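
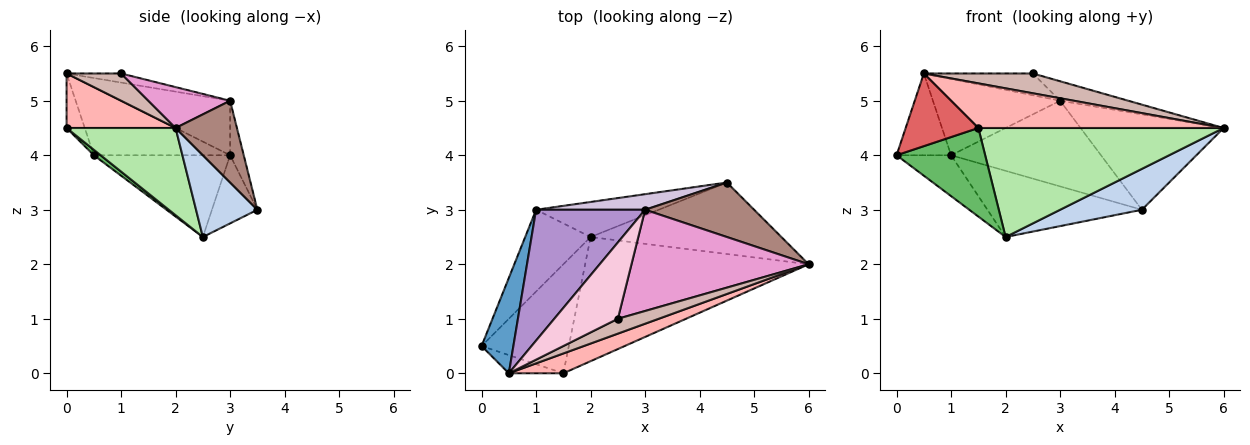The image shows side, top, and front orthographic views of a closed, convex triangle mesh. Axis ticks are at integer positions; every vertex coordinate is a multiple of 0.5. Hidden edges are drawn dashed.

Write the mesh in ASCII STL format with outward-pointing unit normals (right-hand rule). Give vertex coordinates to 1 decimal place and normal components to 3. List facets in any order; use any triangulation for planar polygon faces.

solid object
 facet normal -0.852 0.341 0.398
  outer loop
   vertex 1.0 3.0 4.0
   vertex 0.0 0.5 4.0
   vertex 0.5 0.0 5.5
  endloop
 endfacet
 facet normal 0.349 -0.465 -0.814
  outer loop
   vertex 2.0 2.5 2.5
   vertex 4.5 3.5 3.0
   vertex 6.0 2.0 4.5
  endloop
 endfacet
 facet normal -0.745 0.298 -0.596
  outer loop
   vertex 2.0 2.5 2.5
   vertex 0.0 0.5 4.0
   vertex 1.0 3.0 4.0
  endloop
 endfacet
 facet normal -0.252 0.855 -0.453
  outer loop
   vertex 2.0 2.5 2.5
   vertex 1.0 3.0 4.0
   vertex 4.5 3.5 3.0
  endloop
 endfacet
 facet normal 0.048 -0.630 -0.775
  outer loop
   vertex 1.5 0.0 4.5
   vertex 0.0 0.5 4.0
   vertex 2.0 2.5 2.5
  endloop
 endfacet
 facet normal 0.281 -0.633 -0.721
  outer loop
   vertex 1.5 0.0 4.5
   vertex 2.0 2.5 2.5
   vertex 6.0 2.0 4.5
  endloop
 endfacet
 facet normal -0.236 -0.943 -0.236
  outer loop
   vertex 1.5 0.0 4.5
   vertex 0.5 0.0 5.5
   vertex 0.0 0.5 4.0
  endloop
 endfacet
 facet normal 0.376 -0.847 0.376
  outer loop
   vertex 1.5 0.0 4.5
   vertex 6.0 2.0 4.5
   vertex 0.5 0.0 5.5
  endloop
 endfacet
 facet normal -0.396 0.463 0.793
  outer loop
   vertex 3.0 3.0 5.0
   vertex 1.0 3.0 4.0
   vertex 0.5 0.0 5.5
  endloop
 endfacet
 facet normal -0.089 0.980 0.178
  outer loop
   vertex 3.0 3.0 5.0
   vertex 4.5 3.5 3.0
   vertex 1.0 3.0 4.0
  endloop
 endfacet
 facet normal 0.349 0.814 0.465
  outer loop
   vertex 3.0 3.0 5.0
   vertex 6.0 2.0 4.5
   vertex 4.5 3.5 3.0
  endloop
 endfacet
 facet normal 0.371 -0.743 0.557
  outer loop
   vertex 2.5 1.0 5.5
   vertex 0.5 0.0 5.5
   vertex 6.0 2.0 4.5
  endloop
 endfacet
 facet normal 0.221 0.184 0.958
  outer loop
   vertex 2.5 1.0 5.5
   vertex 6.0 2.0 4.5
   vertex 3.0 3.0 5.0
  endloop
 endfacet
 facet normal -0.136 0.272 0.953
  outer loop
   vertex 2.5 1.0 5.5
   vertex 3.0 3.0 5.0
   vertex 0.5 0.0 5.5
  endloop
 endfacet
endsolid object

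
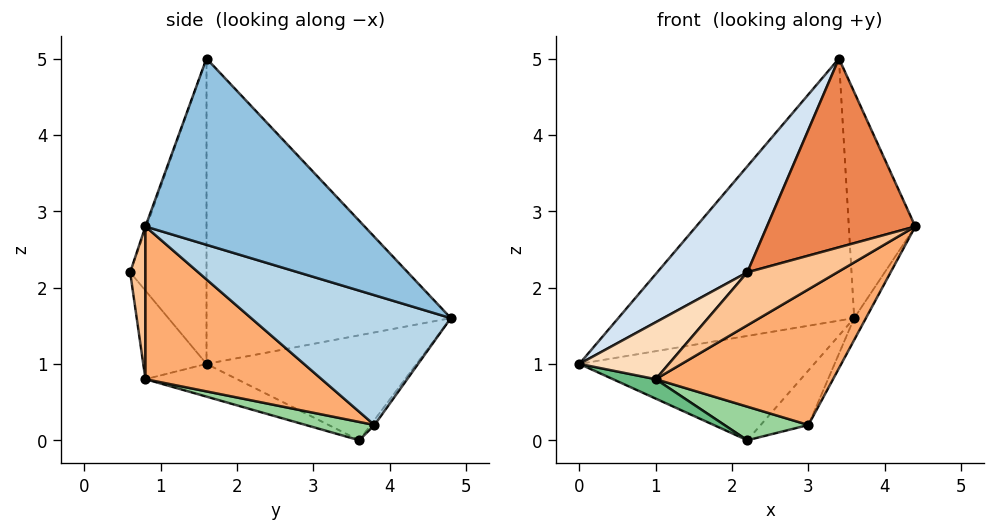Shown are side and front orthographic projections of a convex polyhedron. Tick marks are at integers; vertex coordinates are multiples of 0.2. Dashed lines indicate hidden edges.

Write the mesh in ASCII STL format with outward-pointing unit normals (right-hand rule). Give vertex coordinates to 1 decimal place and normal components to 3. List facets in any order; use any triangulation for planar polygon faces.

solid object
 facet normal -0.614 0.593 0.522
  outer loop
   vertex 3.4 1.6 5.0
   vertex 3.6 4.8 1.6
   vertex 0.0 1.6 1.0
  endloop
 endfacet
 facet normal 0.909 0.276 0.313
  outer loop
   vertex 3.4 1.6 5.0
   vertex 4.4 0.8 2.8
   vertex 3.6 4.8 1.6
  endloop
 endfacet
 facet normal 0.904 0.053 -0.425
  outer loop
   vertex 3.0 3.8 0.2
   vertex 3.6 4.8 1.6
   vertex 4.4 0.8 2.8
  endloop
 endfacet
 facet normal -0.567 -0.669 0.482
  outer loop
   vertex 2.2 0.6 2.2
   vertex 3.4 1.6 5.0
   vertex 0.0 1.6 1.0
  endloop
 endfacet
 facet normal -0.007 -0.941 0.339
  outer loop
   vertex 2.2 0.6 2.2
   vertex 4.4 0.8 2.8
   vertex 3.4 1.6 5.0
  endloop
 endfacet
 facet normal 0.452 -0.455 -0.768
  outer loop
   vertex 1.0 0.8 0.8
   vertex 3.0 3.8 0.2
   vertex 4.4 0.8 2.8
  endloop
 endfacet
 facet normal 0.161 -0.948 -0.273
  outer loop
   vertex 1.0 0.8 0.8
   vertex 4.4 0.8 2.8
   vertex 2.2 0.6 2.2
  endloop
 endfacet
 facet normal -0.540 -0.764 0.354
  outer loop
   vertex 1.0 0.8 0.8
   vertex 2.2 0.6 2.2
   vertex 0.0 1.6 1.0
  endloop
 endfacet
 facet normal -0.301 -0.140 -0.943
  outer loop
   vertex 2.2 3.6 0.0
   vertex 1.0 0.8 0.8
   vertex 0.0 1.6 1.0
  endloop
 endfacet
 facet normal 0.313 -0.383 -0.869
  outer loop
   vertex 2.2 3.6 0.0
   vertex 3.0 3.8 0.2
   vertex 1.0 0.8 0.8
  endloop
 endfacet
 facet normal -0.666 0.745 0.024
  outer loop
   vertex 2.2 3.6 0.0
   vertex 0.0 1.6 1.0
   vertex 3.6 4.8 1.6
  endloop
 endfacet
 facet normal -0.066 0.825 -0.561
  outer loop
   vertex 2.2 3.6 0.0
   vertex 3.6 4.8 1.6
   vertex 3.0 3.8 0.2
  endloop
 endfacet
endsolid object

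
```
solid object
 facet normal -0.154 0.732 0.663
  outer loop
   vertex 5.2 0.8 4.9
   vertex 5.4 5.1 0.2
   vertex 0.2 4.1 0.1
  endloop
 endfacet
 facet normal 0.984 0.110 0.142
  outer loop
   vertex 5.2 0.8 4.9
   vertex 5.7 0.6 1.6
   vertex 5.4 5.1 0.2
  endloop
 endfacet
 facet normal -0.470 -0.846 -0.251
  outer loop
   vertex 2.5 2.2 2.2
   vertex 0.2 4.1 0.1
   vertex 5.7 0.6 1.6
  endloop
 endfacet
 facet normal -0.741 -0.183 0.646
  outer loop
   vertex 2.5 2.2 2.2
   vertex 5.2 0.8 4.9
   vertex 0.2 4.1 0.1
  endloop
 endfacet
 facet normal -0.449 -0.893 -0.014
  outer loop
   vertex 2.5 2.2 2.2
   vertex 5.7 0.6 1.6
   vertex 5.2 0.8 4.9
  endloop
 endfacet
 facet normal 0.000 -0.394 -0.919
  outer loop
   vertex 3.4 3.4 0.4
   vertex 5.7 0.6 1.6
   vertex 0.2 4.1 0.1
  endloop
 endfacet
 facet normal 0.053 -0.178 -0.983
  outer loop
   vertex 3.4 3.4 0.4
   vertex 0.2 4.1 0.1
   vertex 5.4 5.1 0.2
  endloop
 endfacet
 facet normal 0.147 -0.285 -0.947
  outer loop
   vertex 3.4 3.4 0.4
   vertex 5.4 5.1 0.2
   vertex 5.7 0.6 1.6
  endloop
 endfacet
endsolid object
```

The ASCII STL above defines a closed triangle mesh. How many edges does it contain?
12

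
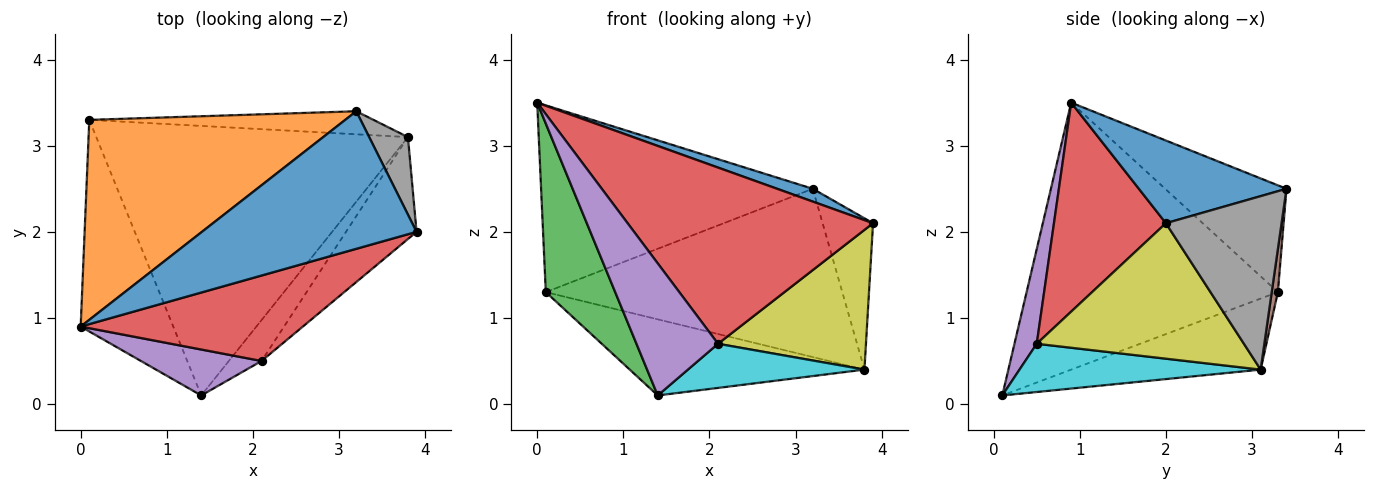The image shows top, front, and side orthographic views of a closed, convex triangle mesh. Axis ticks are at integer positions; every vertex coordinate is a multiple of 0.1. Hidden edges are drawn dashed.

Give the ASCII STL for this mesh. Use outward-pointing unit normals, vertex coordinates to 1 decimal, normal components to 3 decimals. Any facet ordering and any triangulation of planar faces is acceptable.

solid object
 facet normal 0.358 -0.087 0.930
  outer loop
   vertex 3.2 3.4 2.5
   vertex 0.0 0.9 3.5
   vertex 3.9 2.0 2.1
  endloop
 endfacet
 facet normal -0.292 0.653 0.699
  outer loop
   vertex 0.1 3.3 1.3
   vertex 0.0 0.9 3.5
   vertex 3.2 3.4 2.5
  endloop
 endfacet
 facet normal -0.914 -0.253 -0.317
  outer loop
   vertex 0.1 3.3 1.3
   vertex 1.4 0.1 0.1
   vertex 0.0 0.9 3.5
  endloop
 endfacet
 facet normal 0.380 -0.832 0.404
  outer loop
   vertex 2.1 0.5 0.7
   vertex 3.9 2.0 2.1
   vertex 0.0 0.9 3.5
  endloop
 endfacet
 facet normal 0.250 -0.915 0.318
  outer loop
   vertex 2.1 0.5 0.7
   vertex 0.0 0.9 3.5
   vertex 1.4 0.1 0.1
  endloop
 endfacet
 facet normal 0.021 0.991 -0.136
  outer loop
   vertex 3.8 3.1 0.4
   vertex 0.1 3.3 1.3
   vertex 3.2 3.4 2.5
  endloop
 endfacet
 facet normal -0.214 0.265 -0.940
  outer loop
   vertex 3.8 3.1 0.4
   vertex 1.4 0.1 0.1
   vertex 0.1 3.3 1.3
  endloop
 endfacet
 facet normal 0.898 0.392 0.201
  outer loop
   vertex 3.8 3.1 0.4
   vertex 3.2 3.4 2.5
   vertex 3.9 2.0 2.1
  endloop
 endfacet
 facet normal 0.749 -0.535 -0.390
  outer loop
   vertex 3.8 3.1 0.4
   vertex 3.9 2.0 2.1
   vertex 2.1 0.5 0.7
  endloop
 endfacet
 facet normal 0.708 -0.518 -0.480
  outer loop
   vertex 3.8 3.1 0.4
   vertex 2.1 0.5 0.7
   vertex 1.4 0.1 0.1
  endloop
 endfacet
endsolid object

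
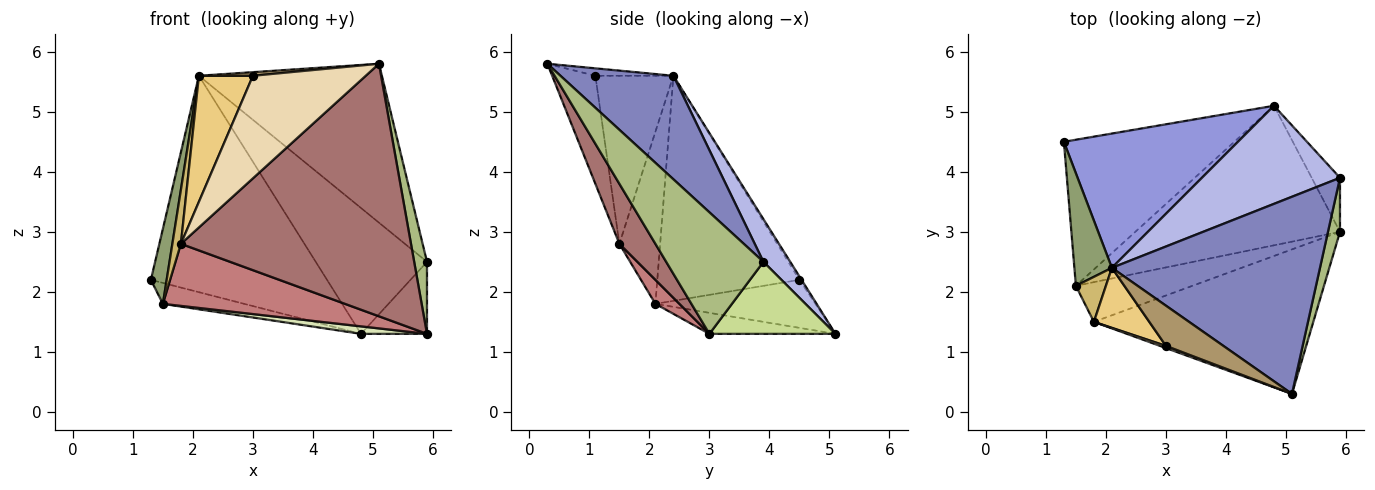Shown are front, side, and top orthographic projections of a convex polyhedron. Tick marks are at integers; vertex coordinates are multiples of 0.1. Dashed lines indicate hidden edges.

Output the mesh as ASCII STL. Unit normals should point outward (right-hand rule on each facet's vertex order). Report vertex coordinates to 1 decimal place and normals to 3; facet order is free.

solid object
 facet normal -0.269 0.137 -0.954
  outer loop
   vertex 1.5 2.1 1.8
   vertex 1.3 4.5 2.2
   vertex 4.8 5.1 1.3
  endloop
 endfacet
 facet normal 0.361 0.585 0.726
  outer loop
   vertex 2.1 2.4 5.6
   vertex 5.1 0.3 5.8
   vertex 5.9 3.9 2.5
  endloop
 endfacet
 facet normal -0.010 0.850 0.527
  outer loop
   vertex 2.1 2.4 5.6
   vertex 4.8 5.1 1.3
   vertex 1.3 4.5 2.2
  endloop
 endfacet
 facet normal 0.187 0.775 0.604
  outer loop
   vertex 2.1 2.4 5.6
   vertex 5.9 3.9 2.5
   vertex 4.8 5.1 1.3
  endloop
 endfacet
 facet normal -0.981 -0.109 0.163
  outer loop
   vertex 2.1 2.4 5.6
   vertex 1.3 4.5 2.2
   vertex 1.5 2.1 1.8
  endloop
 endfacet
 facet normal 0.987 -0.130 0.097
  outer loop
   vertex 5.9 3.0 1.3
   vertex 5.9 3.9 2.5
   vertex 5.1 0.3 5.8
  endloop
 endfacet
 facet normal 0.837 0.438 -0.329
  outer loop
   vertex 5.9 3.0 1.3
   vertex 4.8 5.1 1.3
   vertex 5.9 3.9 2.5
  endloop
 endfacet
 facet normal -0.102 -0.053 -0.993
  outer loop
   vertex 5.9 3.0 1.3
   vertex 1.5 2.1 1.8
   vertex 4.8 5.1 1.3
  endloop
 endfacet
 facet normal -0.128 -0.088 0.988
  outer loop
   vertex 3.0 1.1 5.6
   vertex 5.1 0.3 5.8
   vertex 2.1 2.4 5.6
  endloop
 endfacet
 facet normal -0.965 -0.202 0.168
  outer loop
   vertex 1.8 1.5 2.8
   vertex 2.1 2.4 5.6
   vertex 1.5 2.1 1.8
  endloop
 endfacet
 facet normal -0.794 -0.549 0.262
  outer loop
   vertex 1.8 1.5 2.8
   vertex 3.0 1.1 5.6
   vertex 2.1 2.4 5.6
  endloop
 endfacet
 facet normal -0.358 -0.934 0.020
  outer loop
   vertex 1.8 1.5 2.8
   vertex 5.1 0.3 5.8
   vertex 3.0 1.1 5.6
  endloop
 endfacet
 facet normal 0.135 -0.860 -0.492
  outer loop
   vertex 1.8 1.5 2.8
   vertex 5.9 3.0 1.3
   vertex 5.1 0.3 5.8
  endloop
 endfacet
 facet normal 0.110 -0.837 -0.535
  outer loop
   vertex 1.8 1.5 2.8
   vertex 1.5 2.1 1.8
   vertex 5.9 3.0 1.3
  endloop
 endfacet
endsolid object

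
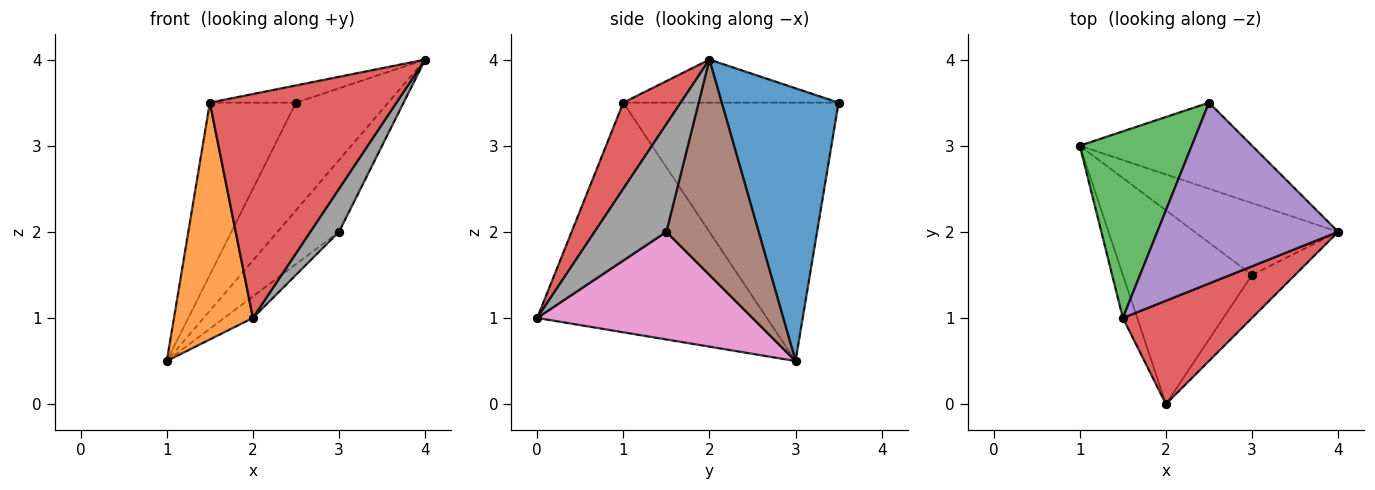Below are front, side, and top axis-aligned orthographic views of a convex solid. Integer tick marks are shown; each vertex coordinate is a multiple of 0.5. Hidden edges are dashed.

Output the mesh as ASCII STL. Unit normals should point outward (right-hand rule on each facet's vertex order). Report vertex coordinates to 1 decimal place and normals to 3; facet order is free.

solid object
 facet normal 0.703 0.555 -0.444
  outer loop
   vertex 2.5 3.5 3.5
   vertex 4.0 2.0 4.0
   vertex 1.0 3.0 0.5
  endloop
 endfacet
 facet normal -0.944 -0.325 -0.059
  outer loop
   vertex 1.5 1.0 3.5
   vertex 1.0 3.0 0.5
   vertex 2.0 0.0 1.0
  endloop
 endfacet
 facet normal -0.861 0.345 0.373
  outer loop
   vertex 1.5 1.0 3.5
   vertex 2.5 3.5 3.5
   vertex 1.0 3.0 0.5
  endloop
 endfacet
 facet normal 0.269 -0.874 0.404
  outer loop
   vertex 1.5 1.0 3.5
   vertex 2.0 0.0 1.0
   vertex 4.0 2.0 4.0
  endloop
 endfacet
 facet normal -0.231 0.092 0.969
  outer loop
   vertex 1.5 1.0 3.5
   vertex 4.0 2.0 4.0
   vertex 2.5 3.5 3.5
  endloop
 endfacet
 facet normal 0.728 0.485 -0.485
  outer loop
   vertex 3.0 1.5 2.0
   vertex 1.0 3.0 0.5
   vertex 4.0 2.0 4.0
  endloop
 endfacet
 facet normal 0.638 0.085 -0.765
  outer loop
   vertex 3.0 1.5 2.0
   vertex 2.0 0.0 1.0
   vertex 1.0 3.0 0.5
  endloop
 endfacet
 facet normal 0.870 -0.348 -0.348
  outer loop
   vertex 3.0 1.5 2.0
   vertex 4.0 2.0 4.0
   vertex 2.0 0.0 1.0
  endloop
 endfacet
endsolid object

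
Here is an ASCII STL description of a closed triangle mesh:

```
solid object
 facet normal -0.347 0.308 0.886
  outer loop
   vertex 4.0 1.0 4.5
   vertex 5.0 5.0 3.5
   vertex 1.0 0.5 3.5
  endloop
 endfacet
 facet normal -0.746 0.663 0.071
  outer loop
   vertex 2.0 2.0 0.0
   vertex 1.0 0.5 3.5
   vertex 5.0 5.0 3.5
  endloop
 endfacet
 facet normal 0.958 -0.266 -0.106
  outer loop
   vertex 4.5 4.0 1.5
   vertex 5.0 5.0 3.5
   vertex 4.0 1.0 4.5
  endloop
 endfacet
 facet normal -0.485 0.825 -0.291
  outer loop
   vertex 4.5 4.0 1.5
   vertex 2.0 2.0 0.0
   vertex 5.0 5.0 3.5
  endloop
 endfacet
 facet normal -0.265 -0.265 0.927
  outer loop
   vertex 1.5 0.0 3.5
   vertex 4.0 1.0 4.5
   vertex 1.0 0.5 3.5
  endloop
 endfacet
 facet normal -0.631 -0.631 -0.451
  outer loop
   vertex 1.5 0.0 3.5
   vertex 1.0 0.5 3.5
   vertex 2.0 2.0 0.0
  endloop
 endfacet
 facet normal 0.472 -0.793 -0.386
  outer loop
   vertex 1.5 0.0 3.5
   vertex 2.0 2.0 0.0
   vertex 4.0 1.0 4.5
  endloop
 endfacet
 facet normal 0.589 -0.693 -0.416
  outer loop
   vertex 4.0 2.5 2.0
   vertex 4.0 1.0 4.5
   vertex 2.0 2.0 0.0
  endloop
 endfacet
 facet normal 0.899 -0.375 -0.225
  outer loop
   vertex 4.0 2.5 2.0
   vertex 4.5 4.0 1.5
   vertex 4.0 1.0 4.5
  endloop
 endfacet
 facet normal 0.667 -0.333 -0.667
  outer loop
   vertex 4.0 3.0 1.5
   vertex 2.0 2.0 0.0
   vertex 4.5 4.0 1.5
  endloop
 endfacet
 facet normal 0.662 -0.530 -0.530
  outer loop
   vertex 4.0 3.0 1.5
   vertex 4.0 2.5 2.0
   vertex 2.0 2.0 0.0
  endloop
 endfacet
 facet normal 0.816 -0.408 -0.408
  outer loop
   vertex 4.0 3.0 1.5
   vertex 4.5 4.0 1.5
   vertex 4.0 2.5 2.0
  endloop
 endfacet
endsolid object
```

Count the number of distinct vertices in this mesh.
8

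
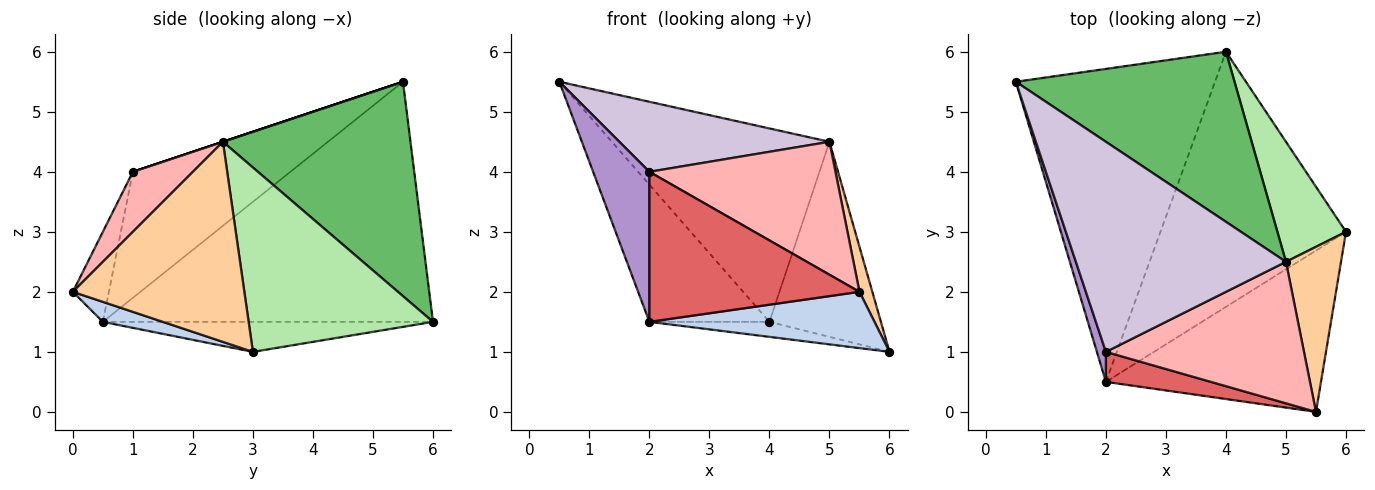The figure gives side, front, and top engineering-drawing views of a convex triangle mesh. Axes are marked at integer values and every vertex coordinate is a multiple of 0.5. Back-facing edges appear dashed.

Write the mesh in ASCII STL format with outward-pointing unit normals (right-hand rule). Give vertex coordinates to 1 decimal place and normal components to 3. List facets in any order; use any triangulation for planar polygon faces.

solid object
 facet normal -0.741 0.270 -0.615
  outer loop
   vertex 2.0 0.5 1.5
   vertex 0.5 5.5 5.5
   vertex 4.0 6.0 1.5
  endloop
 endfacet
 facet normal 0.087 -0.328 -0.941
  outer loop
   vertex 2.0 0.5 1.5
   vertex 6.0 3.0 1.0
   vertex 5.5 0.0 2.0
  endloop
 endfacet
 facet normal -0.159 0.058 -0.986
  outer loop
   vertex 2.0 0.5 1.5
   vertex 4.0 6.0 1.5
   vertex 6.0 3.0 1.0
  endloop
 endfacet
 facet normal 0.962 -0.072 0.264
  outer loop
   vertex 5.0 2.5 4.5
   vertex 5.5 0.0 2.0
   vertex 6.0 3.0 1.0
  endloop
 endfacet
 facet normal 0.543 0.630 0.554
  outer loop
   vertex 5.0 2.5 4.5
   vertex 4.0 6.0 1.5
   vertex 0.5 5.5 5.5
  endloop
 endfacet
 facet normal 0.815 0.493 0.303
  outer loop
   vertex 5.0 2.5 4.5
   vertex 6.0 3.0 1.0
   vertex 4.0 6.0 1.5
  endloop
 endfacet
 facet normal -0.166 -0.967 0.193
  outer loop
   vertex 2.0 1.0 4.0
   vertex 2.0 0.5 1.5
   vertex 5.5 0.0 2.0
  endloop
 endfacet
 facet normal 0.216 -0.669 0.712
  outer loop
   vertex 2.0 1.0 4.0
   vertex 5.5 0.0 2.0
   vertex 5.0 2.5 4.5
  endloop
 endfacet
 facet normal -0.940 -0.336 0.067
  outer loop
   vertex 2.0 1.0 4.0
   vertex 0.5 5.5 5.5
   vertex 2.0 0.5 1.5
  endloop
 endfacet
 facet normal 0.000 -0.316 0.949
  outer loop
   vertex 2.0 1.0 4.0
   vertex 5.0 2.5 4.5
   vertex 0.5 5.5 5.5
  endloop
 endfacet
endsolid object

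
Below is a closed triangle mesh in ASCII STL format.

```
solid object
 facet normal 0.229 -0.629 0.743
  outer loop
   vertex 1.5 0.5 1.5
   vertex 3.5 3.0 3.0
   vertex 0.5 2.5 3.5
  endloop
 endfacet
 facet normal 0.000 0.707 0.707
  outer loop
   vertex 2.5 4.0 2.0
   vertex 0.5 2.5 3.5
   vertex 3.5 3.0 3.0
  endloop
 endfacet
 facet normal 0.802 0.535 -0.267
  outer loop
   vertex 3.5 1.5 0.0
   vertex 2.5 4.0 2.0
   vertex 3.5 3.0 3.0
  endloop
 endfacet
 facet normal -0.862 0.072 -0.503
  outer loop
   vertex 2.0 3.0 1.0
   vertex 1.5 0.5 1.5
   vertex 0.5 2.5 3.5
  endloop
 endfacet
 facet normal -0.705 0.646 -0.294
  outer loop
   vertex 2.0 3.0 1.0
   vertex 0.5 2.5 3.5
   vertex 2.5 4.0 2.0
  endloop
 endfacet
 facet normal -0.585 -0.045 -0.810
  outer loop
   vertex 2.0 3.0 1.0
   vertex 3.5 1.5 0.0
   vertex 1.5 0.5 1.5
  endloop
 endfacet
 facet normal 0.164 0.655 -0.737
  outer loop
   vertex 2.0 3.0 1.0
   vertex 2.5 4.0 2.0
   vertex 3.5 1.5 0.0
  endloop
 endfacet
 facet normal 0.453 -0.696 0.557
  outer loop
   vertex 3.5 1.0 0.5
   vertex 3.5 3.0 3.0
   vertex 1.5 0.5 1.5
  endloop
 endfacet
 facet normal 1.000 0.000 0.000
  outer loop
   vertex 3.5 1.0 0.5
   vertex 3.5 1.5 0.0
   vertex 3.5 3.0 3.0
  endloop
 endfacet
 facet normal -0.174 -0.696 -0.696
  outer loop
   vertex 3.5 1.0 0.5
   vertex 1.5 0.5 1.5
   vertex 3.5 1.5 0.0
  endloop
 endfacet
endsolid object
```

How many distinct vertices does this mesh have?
7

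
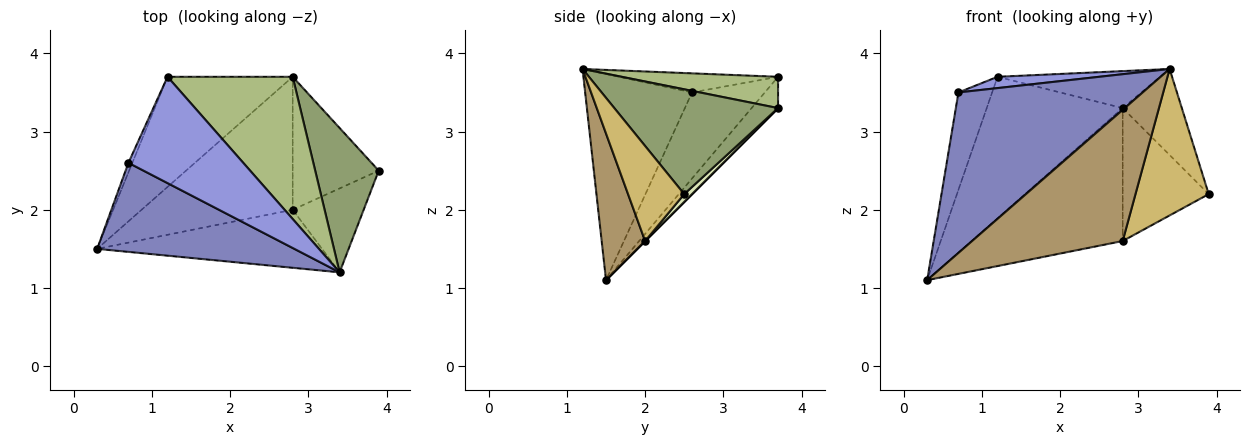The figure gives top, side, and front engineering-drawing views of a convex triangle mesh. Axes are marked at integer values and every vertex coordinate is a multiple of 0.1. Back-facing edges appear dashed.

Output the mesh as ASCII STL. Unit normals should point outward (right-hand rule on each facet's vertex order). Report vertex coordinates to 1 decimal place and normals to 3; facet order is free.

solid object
 facet normal -0.907 0.420 -0.041
  outer loop
   vertex 0.7 2.6 3.5
   vertex 1.2 3.7 3.7
   vertex 0.3 1.5 1.1
  endloop
 endfacet
 facet normal -0.452 -0.780 0.433
  outer loop
   vertex 0.7 2.6 3.5
   vertex 0.3 1.5 1.1
   vertex 3.4 1.2 3.8
  endloop
 endfacet
 facet normal -0.163 -0.104 0.981
  outer loop
   vertex 0.7 2.6 3.5
   vertex 3.4 1.2 3.8
   vertex 1.2 3.7 3.7
  endloop
 endfacet
 facet normal -0.152 0.780 -0.607
  outer loop
   vertex 2.8 3.7 3.3
   vertex 0.3 1.5 1.1
   vertex 1.2 3.7 3.7
  endloop
 endfacet
 facet normal 0.817 0.295 0.495
  outer loop
   vertex 2.8 3.7 3.3
   vertex 3.4 1.2 3.8
   vertex 3.9 2.5 2.2
  endloop
 endfacet
 facet normal 0.235 0.245 0.941
  outer loop
   vertex 2.8 3.7 3.3
   vertex 1.2 3.7 3.7
   vertex 3.4 1.2 3.8
  endloop
 endfacet
 facet normal 0.000 0.707 -0.707
  outer loop
   vertex 2.8 2.0 1.6
   vertex 0.3 1.5 1.1
   vertex 2.8 3.7 3.3
  endloop
 endfacet
 facet normal 0.064 0.706 -0.706
  outer loop
   vertex 2.8 2.0 1.6
   vertex 2.8 3.7 3.3
   vertex 3.9 2.5 2.2
  endloop
 endfacet
 facet normal 0.255 -0.884 -0.391
  outer loop
   vertex 2.8 2.0 1.6
   vertex 3.4 1.2 3.8
   vertex 0.3 1.5 1.1
  endloop
 endfacet
 facet normal 0.554 -0.722 -0.414
  outer loop
   vertex 2.8 2.0 1.6
   vertex 3.9 2.5 2.2
   vertex 3.4 1.2 3.8
  endloop
 endfacet
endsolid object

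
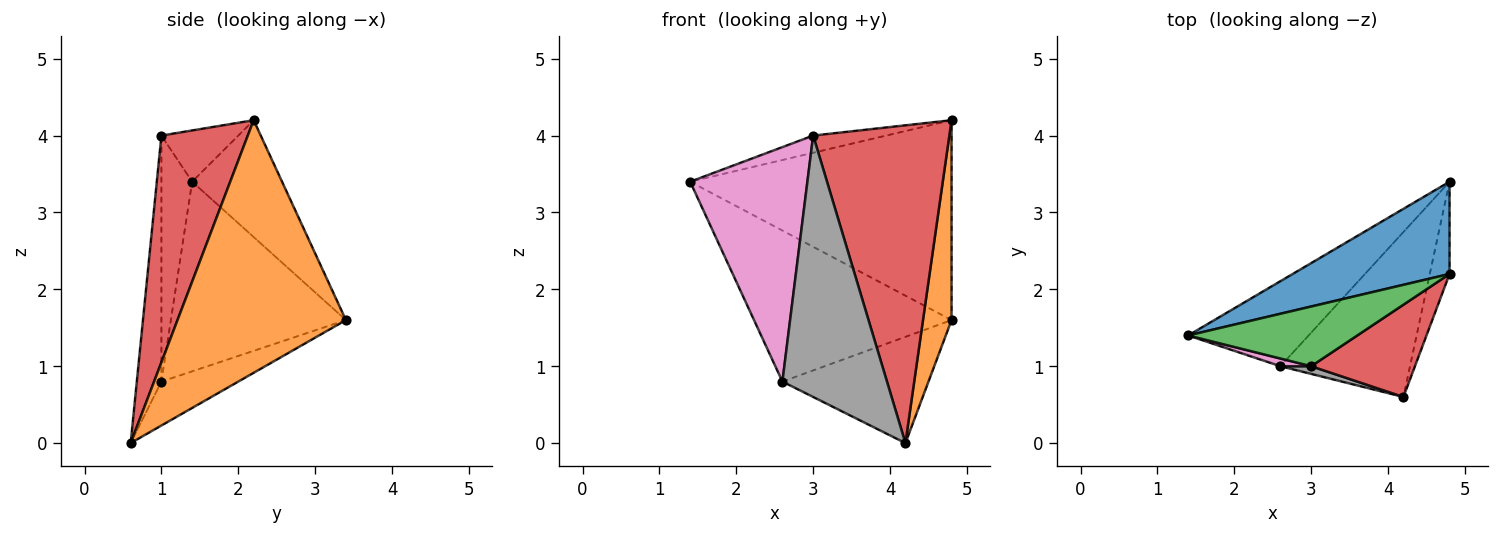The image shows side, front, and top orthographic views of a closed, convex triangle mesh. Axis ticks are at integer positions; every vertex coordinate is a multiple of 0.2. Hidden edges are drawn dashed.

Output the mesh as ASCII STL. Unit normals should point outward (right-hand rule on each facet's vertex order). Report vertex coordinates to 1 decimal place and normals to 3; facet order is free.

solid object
 facet normal -0.298 0.867 0.400
  outer loop
   vertex 4.8 3.4 1.6
   vertex 1.4 1.4 3.4
   vertex 4.8 2.2 4.2
  endloop
 endfacet
 facet normal 0.983 -0.167 -0.077
  outer loop
   vertex 4.8 3.4 1.6
   vertex 4.8 2.2 4.2
   vertex 4.2 0.6 0.0
  endloop
 endfacet
 facet normal -0.280 0.266 0.923
  outer loop
   vertex 3.0 1.0 4.0
   vertex 4.8 2.2 4.2
   vertex 1.4 1.4 3.4
  endloop
 endfacet
 facet normal 0.520 -0.820 0.238
  outer loop
   vertex 3.0 1.0 4.0
   vertex 4.2 0.6 0.0
   vertex 4.8 2.2 4.2
  endloop
 endfacet
 facet normal -0.611 0.690 -0.388
  outer loop
   vertex 2.6 1.0 0.8
   vertex 1.4 1.4 3.4
   vertex 4.8 3.4 1.6
  endloop
 endfacet
 facet normal -0.274 0.521 -0.809
  outer loop
   vertex 2.6 1.0 0.8
   vertex 4.8 3.4 1.6
   vertex 4.2 0.6 0.0
  endloop
 endfacet
 facet normal -0.254 -0.967 0.032
  outer loop
   vertex 2.6 1.0 0.8
   vertex 3.0 1.0 4.0
   vertex 1.4 1.4 3.4
  endloop
 endfacet
 facet normal -0.229 -0.973 0.029
  outer loop
   vertex 2.6 1.0 0.8
   vertex 4.2 0.6 0.0
   vertex 3.0 1.0 4.0
  endloop
 endfacet
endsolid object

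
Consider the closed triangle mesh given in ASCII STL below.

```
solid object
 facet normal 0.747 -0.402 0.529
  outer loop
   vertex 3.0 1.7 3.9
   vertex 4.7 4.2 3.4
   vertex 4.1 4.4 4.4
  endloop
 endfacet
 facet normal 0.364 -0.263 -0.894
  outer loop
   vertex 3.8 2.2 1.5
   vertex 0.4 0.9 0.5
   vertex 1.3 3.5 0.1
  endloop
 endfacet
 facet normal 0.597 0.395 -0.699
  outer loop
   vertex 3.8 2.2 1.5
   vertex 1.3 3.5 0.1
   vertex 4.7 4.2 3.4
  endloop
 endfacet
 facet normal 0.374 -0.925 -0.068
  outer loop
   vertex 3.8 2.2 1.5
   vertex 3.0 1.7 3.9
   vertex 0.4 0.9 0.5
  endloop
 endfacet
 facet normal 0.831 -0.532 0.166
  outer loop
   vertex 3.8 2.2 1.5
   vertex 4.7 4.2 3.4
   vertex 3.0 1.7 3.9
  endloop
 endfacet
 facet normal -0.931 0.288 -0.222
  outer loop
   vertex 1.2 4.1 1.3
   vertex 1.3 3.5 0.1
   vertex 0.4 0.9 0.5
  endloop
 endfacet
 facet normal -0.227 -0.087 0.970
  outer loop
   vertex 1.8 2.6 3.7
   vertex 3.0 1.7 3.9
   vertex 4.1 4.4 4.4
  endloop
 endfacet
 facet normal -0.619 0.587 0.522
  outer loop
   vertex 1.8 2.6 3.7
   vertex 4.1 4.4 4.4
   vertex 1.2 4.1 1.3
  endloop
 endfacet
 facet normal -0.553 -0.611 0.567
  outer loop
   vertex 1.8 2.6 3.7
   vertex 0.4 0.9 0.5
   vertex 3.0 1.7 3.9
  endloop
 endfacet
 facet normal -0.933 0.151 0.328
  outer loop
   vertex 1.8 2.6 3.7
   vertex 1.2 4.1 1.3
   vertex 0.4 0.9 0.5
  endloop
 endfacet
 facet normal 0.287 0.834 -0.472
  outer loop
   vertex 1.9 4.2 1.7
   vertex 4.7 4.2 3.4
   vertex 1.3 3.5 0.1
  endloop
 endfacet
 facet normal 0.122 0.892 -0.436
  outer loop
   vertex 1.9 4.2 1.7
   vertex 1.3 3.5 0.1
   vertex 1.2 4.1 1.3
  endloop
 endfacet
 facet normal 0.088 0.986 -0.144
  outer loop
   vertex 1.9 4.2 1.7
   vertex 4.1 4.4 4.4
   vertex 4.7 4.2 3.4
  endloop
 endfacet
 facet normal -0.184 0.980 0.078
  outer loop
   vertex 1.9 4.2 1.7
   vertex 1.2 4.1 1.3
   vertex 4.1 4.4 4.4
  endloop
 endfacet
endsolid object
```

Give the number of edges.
21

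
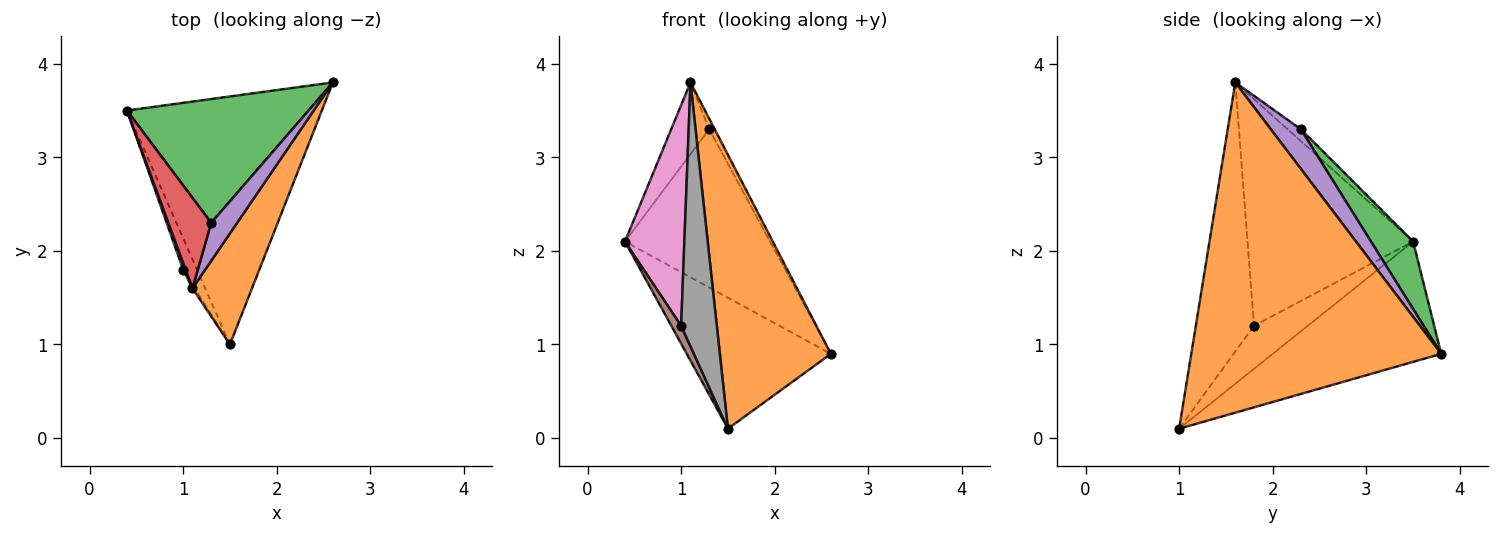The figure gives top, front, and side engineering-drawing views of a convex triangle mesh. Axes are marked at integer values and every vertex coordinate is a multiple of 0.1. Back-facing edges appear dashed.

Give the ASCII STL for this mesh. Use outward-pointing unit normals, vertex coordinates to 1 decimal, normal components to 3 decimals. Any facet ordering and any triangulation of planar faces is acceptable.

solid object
 facet normal -0.479 0.410 -0.776
  outer loop
   vertex 1.5 1.0 0.1
   vertex 0.4 3.5 2.1
   vertex 2.6 3.8 0.9
  endloop
 endfacet
 facet normal 0.902 -0.401 0.162
  outer loop
   vertex 1.1 1.6 3.8
   vertex 1.5 1.0 0.1
   vertex 2.6 3.8 0.9
  endloop
 endfacet
 facet normal 0.223 0.768 0.601
  outer loop
   vertex 1.3 2.3 3.3
   vertex 2.6 3.8 0.9
   vertex 0.4 3.5 2.1
  endloop
 endfacet
 facet normal -0.211 0.607 0.766
  outer loop
   vertex 1.3 2.3 3.3
   vertex 0.4 3.5 2.1
   vertex 1.1 1.6 3.8
  endloop
 endfacet
 facet normal 0.827 0.151 0.542
  outer loop
   vertex 1.3 2.3 3.3
   vertex 1.1 1.6 3.8
   vertex 2.6 3.8 0.9
  endloop
 endfacet
 facet normal -0.938 -0.171 -0.302
  outer loop
   vertex 1.0 1.8 1.2
   vertex 0.4 3.5 2.1
   vertex 1.5 1.0 0.1
  endloop
 endfacet
 facet normal -0.941 -0.338 0.010
  outer loop
   vertex 1.0 1.8 1.2
   vertex 1.1 1.6 3.8
   vertex 0.4 3.5 2.1
  endloop
 endfacet
 facet normal -0.853 -0.523 -0.007
  outer loop
   vertex 1.0 1.8 1.2
   vertex 1.5 1.0 0.1
   vertex 1.1 1.6 3.8
  endloop
 endfacet
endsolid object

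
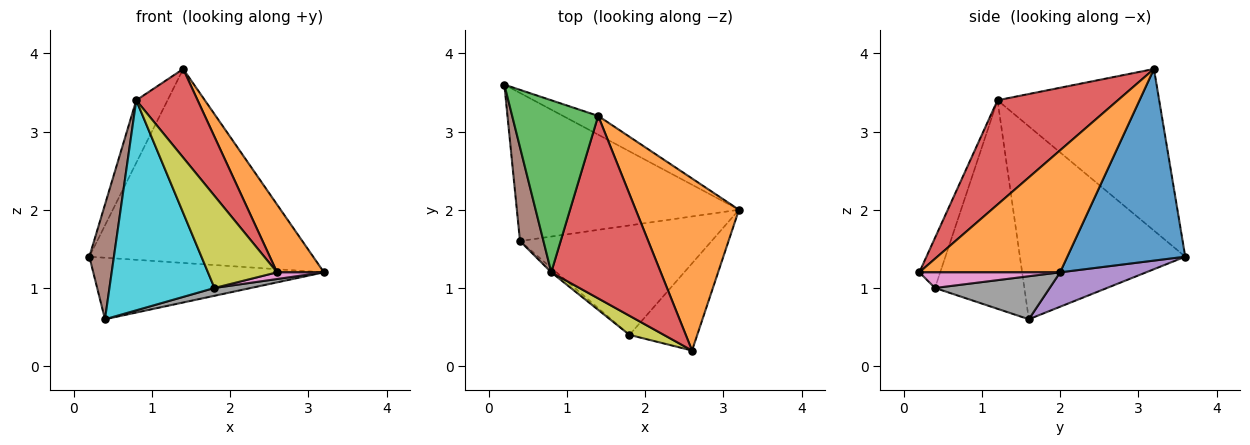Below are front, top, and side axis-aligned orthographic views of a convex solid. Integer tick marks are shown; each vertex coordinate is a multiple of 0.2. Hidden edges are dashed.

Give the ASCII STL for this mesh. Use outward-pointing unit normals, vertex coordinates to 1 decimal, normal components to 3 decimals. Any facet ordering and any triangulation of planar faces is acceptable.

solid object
 facet normal 0.464 0.881 -0.085
  outer loop
   vertex 1.4 3.2 3.8
   vertex 3.2 2.0 1.2
   vertex 0.2 3.6 1.4
  endloop
 endfacet
 facet normal 0.740 -0.247 0.626
  outer loop
   vertex 1.4 3.2 3.8
   vertex 2.6 0.2 1.2
   vertex 3.2 2.0 1.2
  endloop
 endfacet
 facet normal -0.870 0.168 0.463
  outer loop
   vertex 0.8 1.2 3.4
   vertex 1.4 3.2 3.8
   vertex 0.2 3.6 1.4
  endloop
 endfacet
 facet normal 0.651 -0.332 0.683
  outer loop
   vertex 0.8 1.2 3.4
   vertex 2.6 0.2 1.2
   vertex 1.4 3.2 3.8
  endloop
 endfacet
 facet normal 0.142 0.380 -0.914
  outer loop
   vertex 0.4 1.6 0.6
   vertex 0.2 3.6 1.4
   vertex 3.2 2.0 1.2
  endloop
 endfacet
 facet normal -0.982 -0.146 0.119
  outer loop
   vertex 0.4 1.6 0.6
   vertex 0.8 1.2 3.4
   vertex 0.2 3.6 1.4
  endloop
 endfacet
 facet normal 0.224 -0.075 -0.972
  outer loop
   vertex 1.8 0.4 1.0
   vertex 3.2 2.0 1.2
   vertex 2.6 0.2 1.2
  endloop
 endfacet
 facet normal 0.219 -0.070 -0.973
  outer loop
   vertex 1.8 0.4 1.0
   vertex 0.4 1.6 0.6
   vertex 3.2 2.0 1.2
  endloop
 endfacet
 facet normal -0.283 -0.939 0.195
  outer loop
   vertex 1.8 0.4 1.0
   vertex 2.6 0.2 1.2
   vertex 0.8 1.2 3.4
  endloop
 endfacet
 facet normal -0.648 -0.761 -0.016
  outer loop
   vertex 1.8 0.4 1.0
   vertex 0.8 1.2 3.4
   vertex 0.4 1.6 0.6
  endloop
 endfacet
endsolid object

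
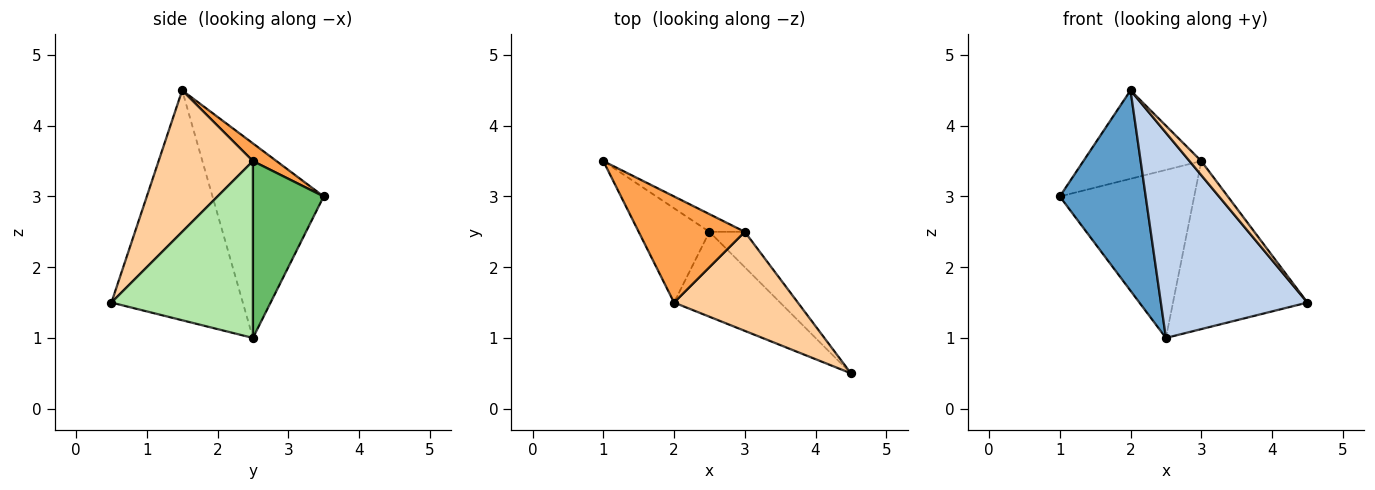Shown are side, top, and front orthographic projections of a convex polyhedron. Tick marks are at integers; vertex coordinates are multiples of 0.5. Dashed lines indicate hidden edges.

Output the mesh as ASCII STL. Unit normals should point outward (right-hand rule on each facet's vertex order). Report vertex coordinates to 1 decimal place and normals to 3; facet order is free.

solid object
 facet normal -0.760 -0.588 -0.277
  outer loop
   vertex 2.5 2.5 1.0
   vertex 2.0 1.5 4.5
   vertex 1.0 3.5 3.0
  endloop
 endfacet
 facet normal -0.638 -0.712 -0.294
  outer loop
   vertex 2.5 2.5 1.0
   vertex 4.5 0.5 1.5
   vertex 2.0 1.5 4.5
  endloop
 endfacet
 facet normal 0.127 0.635 0.762
  outer loop
   vertex 3.0 2.5 3.5
   vertex 1.0 3.5 3.0
   vertex 2.0 1.5 4.5
  endloop
 endfacet
 facet normal 0.749 -0.094 0.656
  outer loop
   vertex 3.0 2.5 3.5
   vertex 2.0 1.5 4.5
   vertex 4.5 0.5 1.5
  endloop
 endfacet
 facet normal 0.464 0.881 -0.093
  outer loop
   vertex 3.0 2.5 3.5
   vertex 2.5 2.5 1.0
   vertex 1.0 3.5 3.0
  endloop
 endfacet
 facet normal 0.717 0.682 -0.143
  outer loop
   vertex 3.0 2.5 3.5
   vertex 4.5 0.5 1.5
   vertex 2.5 2.5 1.0
  endloop
 endfacet
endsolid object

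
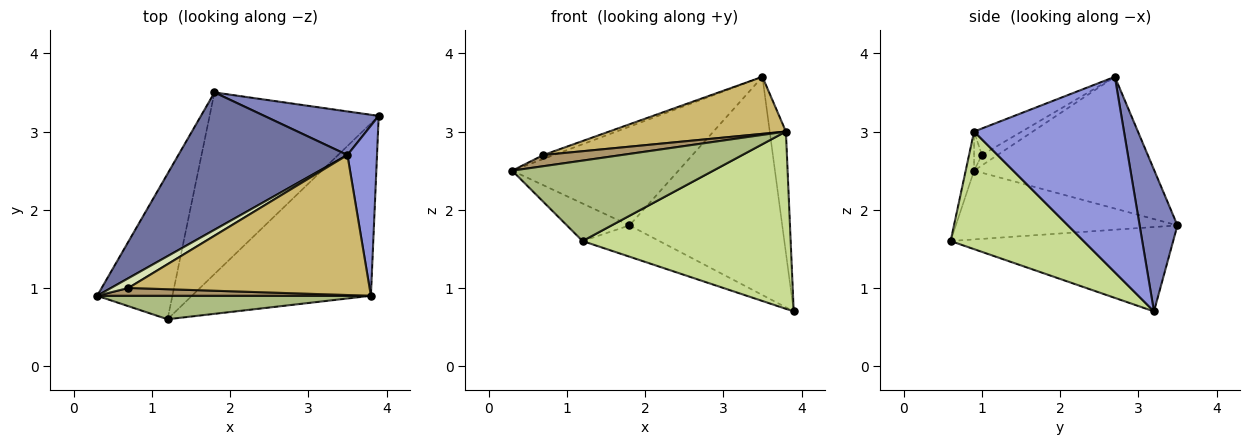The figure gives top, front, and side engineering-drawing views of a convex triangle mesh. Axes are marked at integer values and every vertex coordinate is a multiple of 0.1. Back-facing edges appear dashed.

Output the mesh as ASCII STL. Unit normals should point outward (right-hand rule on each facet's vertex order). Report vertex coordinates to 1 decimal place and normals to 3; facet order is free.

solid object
 facet normal -0.535 0.493 0.686
  outer loop
   vertex 3.5 2.7 3.7
   vertex 1.8 3.5 1.8
   vertex 0.3 0.9 2.5
  endloop
 endfacet
 facet normal 0.236 0.953 0.190
  outer loop
   vertex 3.5 2.7 3.7
   vertex 3.9 3.2 0.7
   vertex 1.8 3.5 1.8
  endloop
 endfacet
 facet normal 0.983 0.106 0.149
  outer loop
   vertex 3.8 0.9 3.0
   vertex 3.9 3.2 0.7
   vertex 3.5 2.7 3.7
  endloop
 endfacet
 facet normal -0.663 0.187 -0.725
  outer loop
   vertex 1.2 0.6 1.6
   vertex 0.3 0.9 2.5
   vertex 1.8 3.5 1.8
  endloop
 endfacet
 facet normal -0.441 0.152 -0.884
  outer loop
   vertex 1.2 0.6 1.6
   vertex 1.8 3.5 1.8
   vertex 3.9 3.2 0.7
  endloop
 endfacet
 facet normal -0.040 -0.959 0.280
  outer loop
   vertex 1.2 0.6 1.6
   vertex 3.8 0.9 3.0
   vertex 0.3 0.9 2.5
  endloop
 endfacet
 facet normal 0.416 -0.652 -0.634
  outer loop
   vertex 1.2 0.6 1.6
   vertex 3.9 3.2 0.7
   vertex 3.8 0.9 3.0
  endloop
 endfacet
 facet normal -0.487 0.324 0.811
  outer loop
   vertex 0.7 1.0 2.7
   vertex 3.5 2.7 3.7
   vertex 0.3 0.9 2.5
  endloop
 endfacet
 facet normal -0.082 -0.816 0.572
  outer loop
   vertex 0.7 1.0 2.7
   vertex 0.3 0.9 2.5
   vertex 3.8 0.9 3.0
  endloop
 endfacet
 facet normal -0.101 -0.375 0.921
  outer loop
   vertex 0.7 1.0 2.7
   vertex 3.8 0.9 3.0
   vertex 3.5 2.7 3.7
  endloop
 endfacet
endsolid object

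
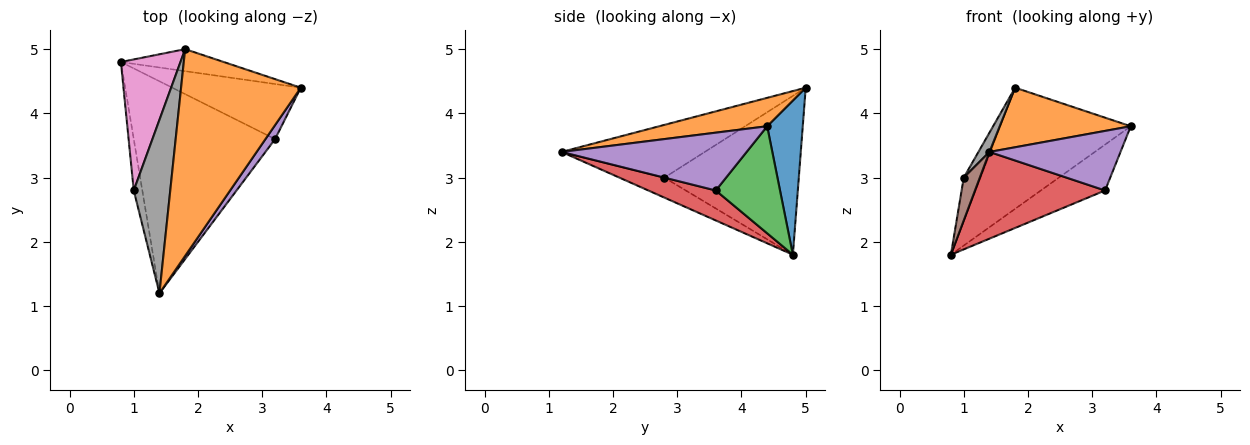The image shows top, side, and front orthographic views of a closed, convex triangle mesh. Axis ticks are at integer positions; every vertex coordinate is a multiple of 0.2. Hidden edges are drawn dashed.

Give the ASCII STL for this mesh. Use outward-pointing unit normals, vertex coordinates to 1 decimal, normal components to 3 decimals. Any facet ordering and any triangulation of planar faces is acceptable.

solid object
 facet normal 0.259 0.950 -0.173
  outer loop
   vertex 1.8 5.0 4.4
   vertex 3.6 4.4 3.8
   vertex 0.8 4.8 1.8
  endloop
 endfacet
 facet normal 0.222 -0.270 0.937
  outer loop
   vertex 1.8 5.0 4.4
   vertex 1.4 1.2 3.4
   vertex 3.6 4.4 3.8
  endloop
 endfacet
 facet normal 0.539 0.539 -0.647
  outer loop
   vertex 3.2 3.6 2.8
   vertex 0.8 4.8 1.8
   vertex 3.6 4.4 3.8
  endloop
 endfacet
 facet normal 0.193 -0.372 -0.908
  outer loop
   vertex 3.2 3.6 2.8
   vertex 1.4 1.2 3.4
   vertex 0.8 4.8 1.8
  endloop
 endfacet
 facet normal 0.809 -0.573 0.135
  outer loop
   vertex 3.2 3.6 2.8
   vertex 3.6 4.4 3.8
   vertex 1.4 1.2 3.4
  endloop
 endfacet
 facet normal -0.873 -0.312 -0.374
  outer loop
   vertex 1.0 2.8 3.0
   vertex 0.8 4.8 1.8
   vertex 1.4 1.2 3.4
  endloop
 endfacet
 facet normal -0.930 0.116 0.349
  outer loop
   vertex 1.0 2.8 3.0
   vertex 1.8 5.0 4.4
   vertex 0.8 4.8 1.8
  endloop
 endfacet
 facet normal -0.821 -0.063 0.568
  outer loop
   vertex 1.0 2.8 3.0
   vertex 1.4 1.2 3.4
   vertex 1.8 5.0 4.4
  endloop
 endfacet
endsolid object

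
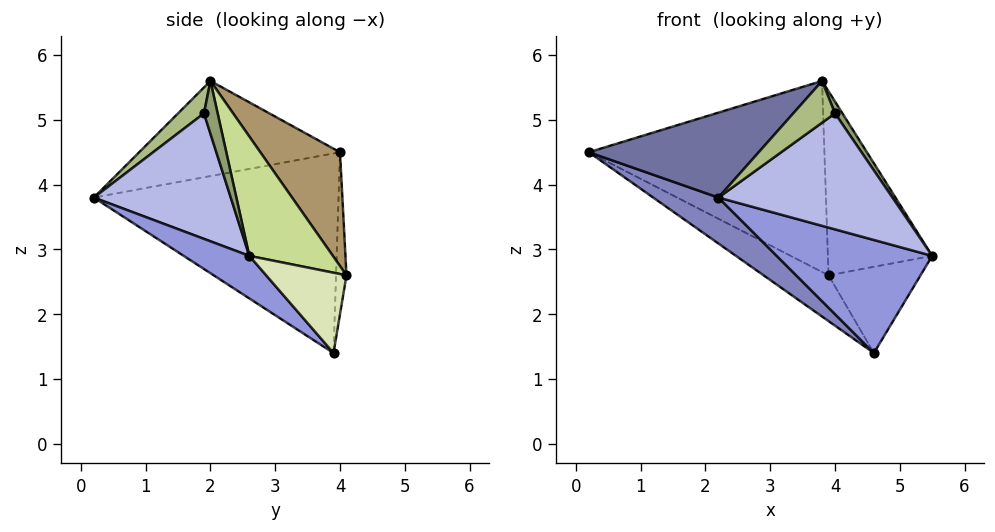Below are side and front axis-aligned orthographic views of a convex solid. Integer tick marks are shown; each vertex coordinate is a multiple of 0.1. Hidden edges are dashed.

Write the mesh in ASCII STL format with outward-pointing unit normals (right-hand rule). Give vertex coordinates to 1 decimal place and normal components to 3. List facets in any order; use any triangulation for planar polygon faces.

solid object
 facet normal -0.460 -0.389 0.798
  outer loop
   vertex 3.8 2.0 5.6
   vertex 0.2 4.0 4.5
   vertex 2.2 0.2 3.8
  endloop
 endfacet
 facet normal -0.572 -0.152 -0.806
  outer loop
   vertex 4.6 3.9 1.4
   vertex 2.2 0.2 3.8
   vertex 0.2 4.0 4.5
  endloop
 endfacet
 facet normal 0.271 -0.641 -0.718
  outer loop
   vertex 4.6 3.9 1.4
   vertex 5.5 2.6 2.9
   vertex 2.2 0.2 3.8
  endloop
 endfacet
 facet normal 0.609 -0.775 0.169
  outer loop
   vertex 4.0 1.9 5.1
   vertex 2.2 0.2 3.8
   vertex 5.5 2.6 2.9
  endloop
 endfacet
 facet normal 0.802 -0.436 0.408
  outer loop
   vertex 4.0 1.9 5.1
   vertex 5.5 2.6 2.9
   vertex 3.8 2.0 5.6
  endloop
 endfacet
 facet normal 0.493 -0.794 0.356
  outer loop
   vertex 4.0 1.9 5.1
   vertex 3.8 2.0 5.6
   vertex 2.2 0.2 3.8
  endloop
 endfacet
 facet normal 0.544 0.679 0.493
  outer loop
   vertex 3.9 4.1 2.6
   vertex 3.8 2.0 5.6
   vertex 5.5 2.6 2.9
  endloop
 endfacet
 facet normal 0.637 0.729 0.250
  outer loop
   vertex 3.9 4.1 2.6
   vertex 5.5 2.6 2.9
   vertex 4.6 3.9 1.4
  endloop
 endfacet
 facet normal 0.266 0.786 0.559
  outer loop
   vertex 3.9 4.1 2.6
   vertex 0.2 4.0 4.5
   vertex 3.8 2.0 5.6
  endloop
 endfacet
 facet normal -0.154 0.956 -0.249
  outer loop
   vertex 3.9 4.1 2.6
   vertex 4.6 3.9 1.4
   vertex 0.2 4.0 4.5
  endloop
 endfacet
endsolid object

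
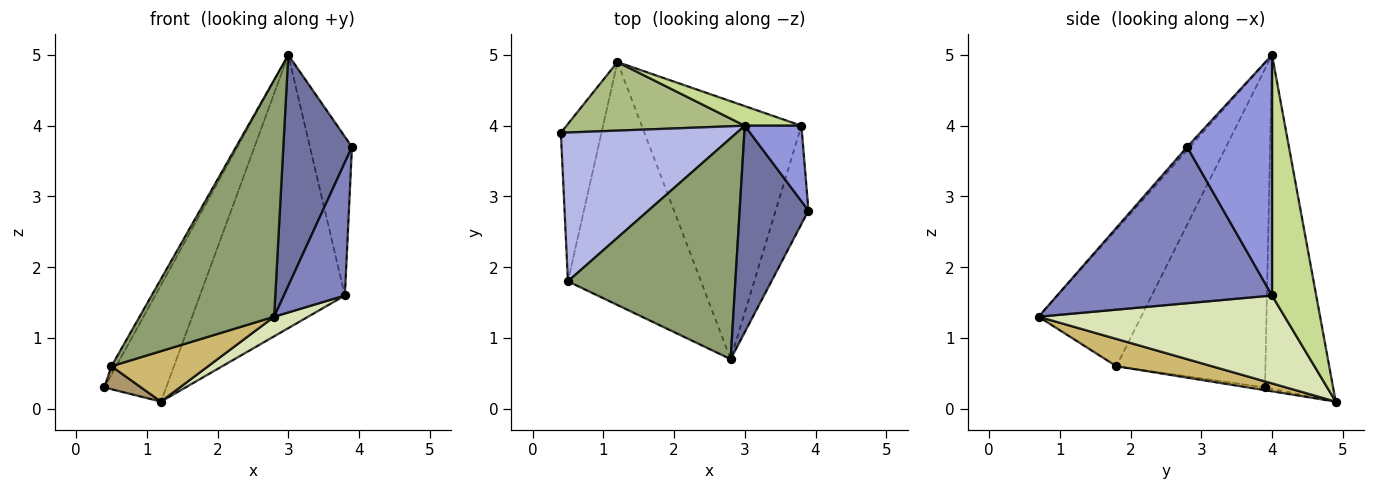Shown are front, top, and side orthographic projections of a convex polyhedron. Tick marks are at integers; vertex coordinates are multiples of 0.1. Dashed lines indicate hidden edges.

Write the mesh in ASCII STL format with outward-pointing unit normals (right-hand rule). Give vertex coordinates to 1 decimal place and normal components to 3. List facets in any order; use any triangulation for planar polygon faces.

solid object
 facet normal -0.031 -0.745 0.666
  outer loop
   vertex 3.0 4.0 5.0
   vertex 2.8 0.7 1.3
   vertex 3.9 2.8 3.7
  endloop
 endfacet
 facet normal 0.943 -0.268 -0.198
  outer loop
   vertex 3.8 4.0 1.6
   vertex 3.9 2.8 3.7
   vertex 2.8 0.7 1.3
  endloop
 endfacet
 facet normal 0.877 0.434 0.206
  outer loop
   vertex 3.8 4.0 1.6
   vertex 3.0 4.0 5.0
   vertex 3.9 2.8 3.7
  endloop
 endfacet
 facet normal -0.875 0.027 0.483
  outer loop
   vertex 0.5 1.8 0.6
   vertex 3.0 4.0 5.0
   vertex 0.4 3.9 0.3
  endloop
 endfacet
 facet normal -0.487 -0.639 0.596
  outer loop
   vertex 0.5 1.8 0.6
   vertex 2.8 0.7 1.3
   vertex 3.0 4.0 5.0
  endloop
 endfacet
 facet normal -0.689 0.625 0.368
  outer loop
   vertex 1.2 4.9 0.1
   vertex 0.4 3.9 0.3
   vertex 3.0 4.0 5.0
  endloop
 endfacet
 facet normal 0.291 0.954 0.068
  outer loop
   vertex 1.2 4.9 0.1
   vertex 3.0 4.0 5.0
   vertex 3.8 4.0 1.6
  endloop
 endfacet
 facet normal 0.481 -0.066 -0.874
  outer loop
   vertex 1.2 4.9 0.1
   vertex 3.8 4.0 1.6
   vertex 2.8 0.7 1.3
  endloop
 endfacet
 facet normal -0.067 -0.144 -0.987
  outer loop
   vertex 1.2 4.9 0.1
   vertex 0.5 1.8 0.6
   vertex 0.4 3.9 0.3
  endloop
 endfacet
 facet normal 0.197 -0.199 -0.960
  outer loop
   vertex 1.2 4.9 0.1
   vertex 2.8 0.7 1.3
   vertex 0.5 1.8 0.6
  endloop
 endfacet
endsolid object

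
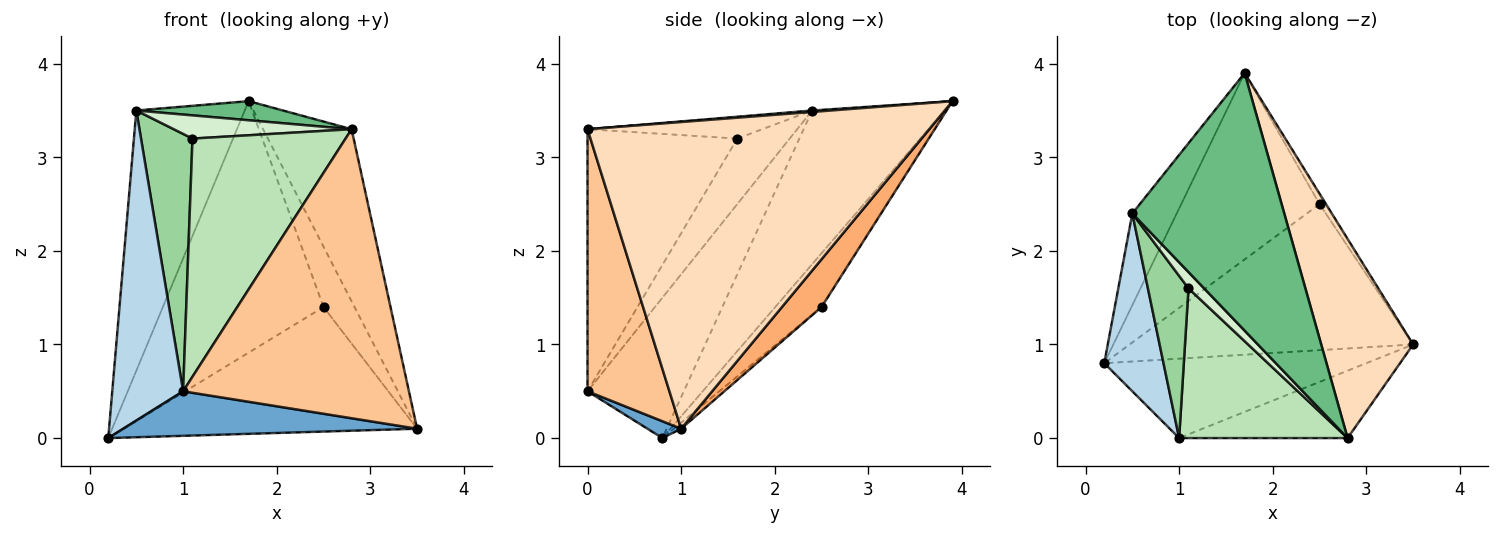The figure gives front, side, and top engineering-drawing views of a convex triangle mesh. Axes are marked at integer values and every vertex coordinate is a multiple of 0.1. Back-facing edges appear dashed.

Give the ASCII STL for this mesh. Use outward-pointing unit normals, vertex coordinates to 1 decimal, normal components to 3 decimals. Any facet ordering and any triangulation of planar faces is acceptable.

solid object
 facet normal 0.056 -0.488 -0.871
  outer loop
   vertex 1.0 0.0 0.5
   vertex 0.2 0.8 0.0
   vertex 3.5 1.0 0.1
  endloop
 endfacet
 facet normal -0.755 0.618 -0.218
  outer loop
   vertex 0.5 2.4 3.5
   vertex 1.7 3.9 3.6
   vertex 0.2 0.8 0.0
  endloop
 endfacet
 facet normal -0.762 -0.561 0.322
  outer loop
   vertex 0.5 2.4 3.5
   vertex 0.2 0.8 0.0
   vertex 1.0 0.0 0.5
  endloop
 endfacet
 facet normal -0.016 0.649 -0.761
  outer loop
   vertex 2.5 2.5 1.4
   vertex 3.5 1.0 0.1
   vertex 0.2 0.8 0.0
  endloop
 endfacet
 facet normal -0.225 0.783 -0.580
  outer loop
   vertex 2.5 2.5 1.4
   vertex 0.2 0.8 0.0
   vertex 1.7 3.9 3.6
  endloop
 endfacet
 facet normal 0.783 0.613 -0.106
  outer loop
   vertex 2.5 2.5 1.4
   vertex 1.7 3.9 3.6
   vertex 3.5 1.0 0.1
  endloop
 endfacet
 facet normal 0.333 -0.918 -0.214
  outer loop
   vertex 2.8 0.0 3.3
   vertex 1.0 0.0 0.5
   vertex 3.5 1.0 0.1
  endloop
 endfacet
 facet normal 0.930 0.241 0.279
  outer loop
   vertex 2.8 0.0 3.3
   vertex 3.5 1.0 0.1
   vertex 1.7 3.9 3.6
  endloop
 endfacet
 facet normal 0.009 -0.074 0.997
  outer loop
   vertex 2.8 0.0 3.3
   vertex 1.7 3.9 3.6
   vertex 0.5 2.4 3.5
  endloop
 endfacet
 facet normal -0.653 -0.641 0.404
  outer loop
   vertex 1.1 1.6 3.2
   vertex 0.5 2.4 3.5
   vertex 1.0 0.0 0.5
  endloop
 endfacet
 facet normal -0.638 -0.652 0.410
  outer loop
   vertex 1.1 1.6 3.2
   vertex 1.0 0.0 0.5
   vertex 2.8 0.0 3.3
  endloop
 endfacet
 facet normal -0.627 -0.638 0.448
  outer loop
   vertex 1.1 1.6 3.2
   vertex 2.8 0.0 3.3
   vertex 0.5 2.4 3.5
  endloop
 endfacet
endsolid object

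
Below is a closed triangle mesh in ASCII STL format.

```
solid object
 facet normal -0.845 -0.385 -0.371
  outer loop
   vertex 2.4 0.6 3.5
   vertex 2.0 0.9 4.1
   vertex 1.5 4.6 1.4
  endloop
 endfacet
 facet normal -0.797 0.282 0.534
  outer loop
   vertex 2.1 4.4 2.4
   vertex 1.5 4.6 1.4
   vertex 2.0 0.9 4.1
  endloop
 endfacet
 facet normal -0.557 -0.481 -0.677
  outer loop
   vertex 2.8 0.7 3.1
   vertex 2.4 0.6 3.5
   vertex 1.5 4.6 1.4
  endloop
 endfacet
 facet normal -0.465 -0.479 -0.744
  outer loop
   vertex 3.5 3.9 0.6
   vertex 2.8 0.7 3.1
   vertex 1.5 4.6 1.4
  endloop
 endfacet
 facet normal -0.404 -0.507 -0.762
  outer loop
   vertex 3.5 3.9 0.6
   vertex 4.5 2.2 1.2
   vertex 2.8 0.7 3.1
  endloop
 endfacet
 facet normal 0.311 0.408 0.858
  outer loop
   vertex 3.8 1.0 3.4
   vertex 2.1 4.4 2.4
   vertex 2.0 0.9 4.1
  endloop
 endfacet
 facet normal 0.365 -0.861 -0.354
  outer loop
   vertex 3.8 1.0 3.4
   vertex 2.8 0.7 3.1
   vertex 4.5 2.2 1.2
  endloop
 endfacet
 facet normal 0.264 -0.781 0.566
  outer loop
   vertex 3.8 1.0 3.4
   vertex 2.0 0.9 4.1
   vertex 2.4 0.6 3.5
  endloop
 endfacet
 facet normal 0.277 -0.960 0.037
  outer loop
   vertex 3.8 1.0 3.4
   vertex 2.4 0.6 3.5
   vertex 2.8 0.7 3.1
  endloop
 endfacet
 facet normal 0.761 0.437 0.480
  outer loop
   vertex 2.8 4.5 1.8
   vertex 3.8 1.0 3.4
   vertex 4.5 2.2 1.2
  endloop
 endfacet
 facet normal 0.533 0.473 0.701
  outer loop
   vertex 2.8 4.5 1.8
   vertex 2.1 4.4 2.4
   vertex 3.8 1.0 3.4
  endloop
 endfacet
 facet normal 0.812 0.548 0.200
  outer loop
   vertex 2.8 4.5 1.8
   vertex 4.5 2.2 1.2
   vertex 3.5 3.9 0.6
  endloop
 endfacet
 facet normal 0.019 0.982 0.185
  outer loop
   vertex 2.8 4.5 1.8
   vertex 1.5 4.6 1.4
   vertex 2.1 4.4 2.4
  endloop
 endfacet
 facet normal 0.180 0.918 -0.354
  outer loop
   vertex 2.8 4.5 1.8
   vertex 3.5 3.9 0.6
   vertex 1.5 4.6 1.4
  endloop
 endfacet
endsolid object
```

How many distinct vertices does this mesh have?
9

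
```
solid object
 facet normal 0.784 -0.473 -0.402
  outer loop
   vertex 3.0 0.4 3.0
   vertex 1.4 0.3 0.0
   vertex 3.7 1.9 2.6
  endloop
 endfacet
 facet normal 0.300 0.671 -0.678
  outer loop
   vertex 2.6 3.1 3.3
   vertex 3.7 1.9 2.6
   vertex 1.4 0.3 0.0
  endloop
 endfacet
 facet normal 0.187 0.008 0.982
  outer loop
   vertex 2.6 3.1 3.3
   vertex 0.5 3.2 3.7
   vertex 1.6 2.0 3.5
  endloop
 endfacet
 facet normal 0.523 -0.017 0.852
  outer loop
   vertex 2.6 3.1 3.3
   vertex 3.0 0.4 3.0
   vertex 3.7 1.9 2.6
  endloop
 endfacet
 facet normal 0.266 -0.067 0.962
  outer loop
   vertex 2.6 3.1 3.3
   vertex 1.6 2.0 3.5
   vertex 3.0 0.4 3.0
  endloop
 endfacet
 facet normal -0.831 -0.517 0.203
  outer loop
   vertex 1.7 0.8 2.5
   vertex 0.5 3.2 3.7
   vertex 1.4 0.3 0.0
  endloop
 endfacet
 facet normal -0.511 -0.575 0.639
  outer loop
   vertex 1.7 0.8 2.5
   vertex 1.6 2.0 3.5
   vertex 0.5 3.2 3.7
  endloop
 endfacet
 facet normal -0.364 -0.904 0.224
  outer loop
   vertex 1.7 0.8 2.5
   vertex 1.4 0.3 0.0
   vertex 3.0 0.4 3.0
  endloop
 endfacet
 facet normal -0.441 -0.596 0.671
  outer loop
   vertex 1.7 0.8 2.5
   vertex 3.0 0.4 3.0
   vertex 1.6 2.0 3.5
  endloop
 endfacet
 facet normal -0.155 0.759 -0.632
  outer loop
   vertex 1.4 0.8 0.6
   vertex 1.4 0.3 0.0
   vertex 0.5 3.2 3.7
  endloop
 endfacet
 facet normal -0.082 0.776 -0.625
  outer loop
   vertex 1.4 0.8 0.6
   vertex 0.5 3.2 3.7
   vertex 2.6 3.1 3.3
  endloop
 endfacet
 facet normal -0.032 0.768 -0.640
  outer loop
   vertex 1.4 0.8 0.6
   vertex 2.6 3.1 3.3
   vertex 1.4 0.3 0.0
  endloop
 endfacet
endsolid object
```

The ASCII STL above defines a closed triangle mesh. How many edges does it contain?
18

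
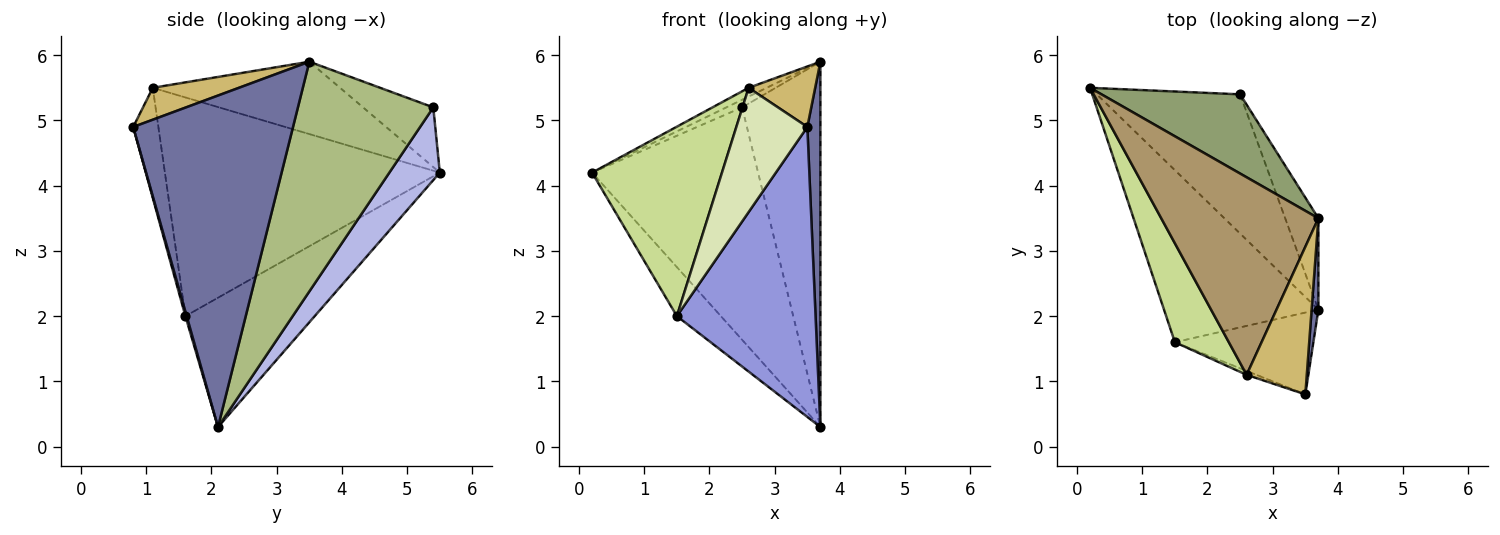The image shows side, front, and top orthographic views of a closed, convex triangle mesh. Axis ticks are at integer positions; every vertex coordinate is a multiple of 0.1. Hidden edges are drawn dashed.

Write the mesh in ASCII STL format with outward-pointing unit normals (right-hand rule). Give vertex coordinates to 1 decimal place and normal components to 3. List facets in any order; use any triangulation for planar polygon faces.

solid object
 facet normal 0.996 -0.081 0.020
  outer loop
   vertex 3.7 3.5 5.9
   vertex 3.5 0.8 4.9
   vertex 3.7 2.1 0.3
  endloop
 endfacet
 facet normal -0.627 0.213 -0.749
  outer loop
   vertex 1.5 1.6 2.0
   vertex 0.2 5.5 4.2
   vertex 3.7 2.1 0.3
  endloop
 endfacet
 facet normal 0.009 -0.962 -0.272
  outer loop
   vertex 1.5 1.6 2.0
   vertex 3.7 2.1 0.3
   vertex 3.5 0.8 4.9
  endloop
 endfacet
 facet normal 0.252 0.830 -0.497
  outer loop
   vertex 2.5 5.4 5.2
   vertex 3.7 2.1 0.3
   vertex 0.2 5.5 4.2
  endloop
 endfacet
 facet normal -0.394 0.088 0.915
  outer loop
   vertex 2.5 5.4 5.2
   vertex 0.2 5.5 4.2
   vertex 3.7 3.5 5.9
  endloop
 endfacet
 facet normal 0.859 0.497 -0.124
  outer loop
   vertex 2.5 5.4 5.2
   vertex 3.7 3.5 5.9
   vertex 3.7 2.1 0.3
  endloop
 endfacet
 facet normal -0.882 -0.417 0.218
  outer loop
   vertex 2.6 1.1 5.5
   vertex 0.2 5.5 4.2
   vertex 1.5 1.6 2.0
  endloop
 endfacet
 facet normal -0.334 -0.942 -0.030
  outer loop
   vertex 2.6 1.1 5.5
   vertex 1.5 1.6 2.0
   vertex 3.5 0.8 4.9
  endloop
 endfacet
 facet normal -0.418 0.040 0.908
  outer loop
   vertex 2.6 1.1 5.5
   vertex 3.7 3.5 5.9
   vertex 0.2 5.5 4.2
  endloop
 endfacet
 facet normal 0.440 -0.340 0.831
  outer loop
   vertex 2.6 1.1 5.5
   vertex 3.5 0.8 4.9
   vertex 3.7 3.5 5.9
  endloop
 endfacet
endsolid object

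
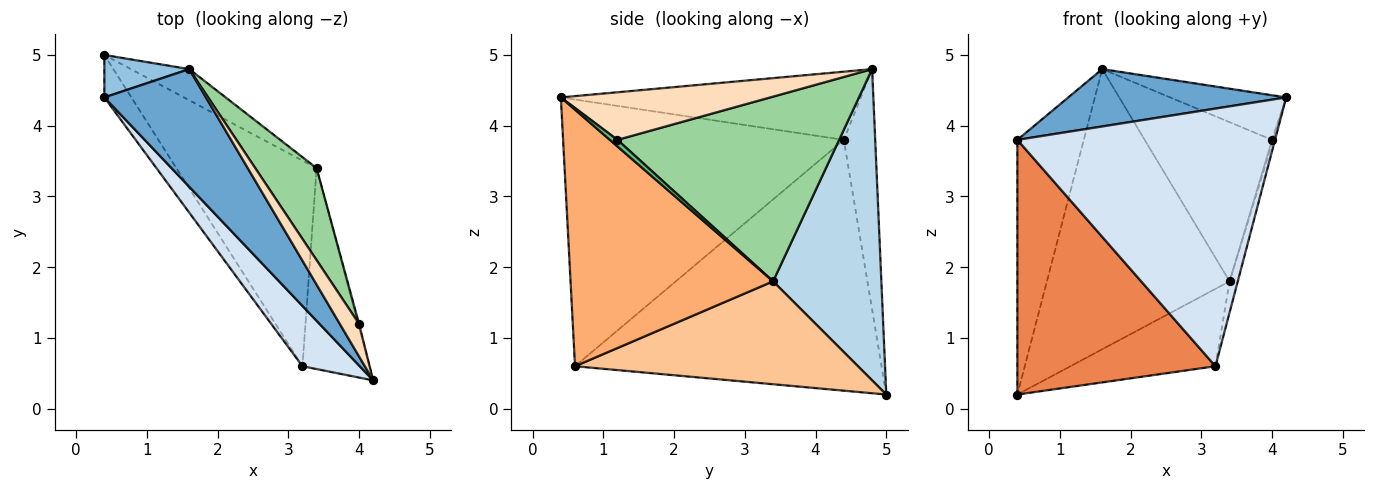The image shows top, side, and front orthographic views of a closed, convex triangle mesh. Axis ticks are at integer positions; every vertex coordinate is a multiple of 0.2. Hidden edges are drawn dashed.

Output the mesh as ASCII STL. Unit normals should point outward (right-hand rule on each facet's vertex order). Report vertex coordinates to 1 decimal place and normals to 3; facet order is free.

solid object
 facet normal -0.516 -0.375 0.770
  outer loop
   vertex 1.6 4.8 4.8
   vertex 0.4 4.4 3.8
   vertex 4.2 0.4 4.4
  endloop
 endfacet
 facet normal -0.422 0.894 0.149
  outer loop
   vertex 0.4 5.0 0.2
   vertex 0.4 4.4 3.8
   vertex 1.6 4.8 4.8
  endloop
 endfacet
 facet normal 0.507 0.856 -0.095
  outer loop
   vertex 3.4 3.4 1.8
   vertex 0.4 5.0 0.2
   vertex 1.6 4.8 4.8
  endloop
 endfacet
 facet normal -0.728 -0.668 0.156
  outer loop
   vertex 3.2 0.6 0.6
   vertex 4.2 0.4 4.4
   vertex 0.4 4.4 3.8
  endloop
 endfacet
 facet normal -0.837 -0.541 -0.090
  outer loop
   vertex 3.2 0.6 0.6
   vertex 0.4 4.4 3.8
   vertex 0.4 5.0 0.2
  endloop
 endfacet
 facet normal 0.967 0.039 -0.252
  outer loop
   vertex 3.2 0.6 0.6
   vertex 3.4 3.4 1.8
   vertex 4.2 0.4 4.4
  endloop
 endfacet
 facet normal 0.566 0.290 -0.771
  outer loop
   vertex 3.2 0.6 0.6
   vertex 0.4 5.0 0.2
   vertex 3.4 3.4 1.8
  endloop
 endfacet
 facet normal 0.824 0.457 0.334
  outer loop
   vertex 4.0 1.2 3.8
   vertex 1.6 4.8 4.8
   vertex 4.2 0.4 4.4
  endloop
 endfacet
 facet normal 0.980 0.140 -0.140
  outer loop
   vertex 4.0 1.2 3.8
   vertex 4.2 0.4 4.4
   vertex 3.4 3.4 1.8
  endloop
 endfacet
 facet normal 0.833 0.479 0.277
  outer loop
   vertex 4.0 1.2 3.8
   vertex 3.4 3.4 1.8
   vertex 1.6 4.8 4.8
  endloop
 endfacet
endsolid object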